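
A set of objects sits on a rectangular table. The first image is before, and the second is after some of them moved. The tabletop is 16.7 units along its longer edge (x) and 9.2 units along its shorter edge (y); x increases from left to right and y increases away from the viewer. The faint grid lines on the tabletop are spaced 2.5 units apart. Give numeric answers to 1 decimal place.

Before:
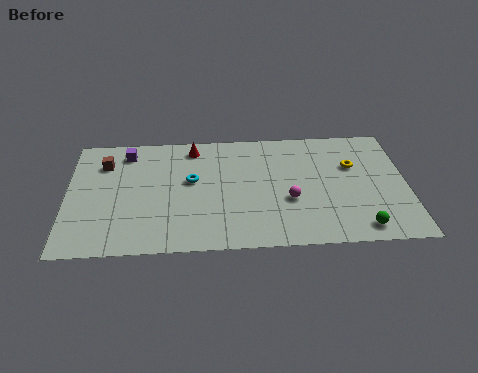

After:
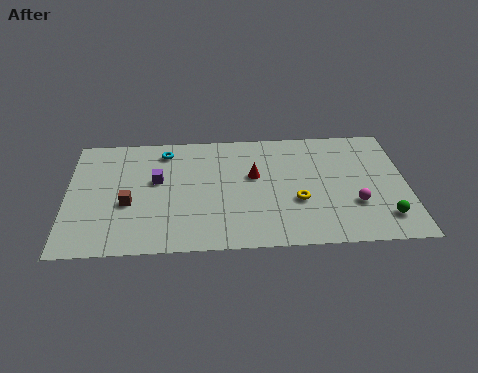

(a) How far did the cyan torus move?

2.7

The cyan torus moved from about (6.1, 5.3) to (4.8, 7.7), a distance of √(1.3² + 2.4²) ≈ 2.7.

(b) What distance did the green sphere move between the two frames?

1.4

The green sphere was near (14.3, 1.2) before and (15.5, 1.9) after, so it travelled √(1.2² + 0.7²) ≈ 1.4 units.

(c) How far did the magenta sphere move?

3.2

From (10.9, 3.5) to (14.1, 3.0), the magenta sphere covered √(3.2² + 0.5²) ≈ 3.2 units.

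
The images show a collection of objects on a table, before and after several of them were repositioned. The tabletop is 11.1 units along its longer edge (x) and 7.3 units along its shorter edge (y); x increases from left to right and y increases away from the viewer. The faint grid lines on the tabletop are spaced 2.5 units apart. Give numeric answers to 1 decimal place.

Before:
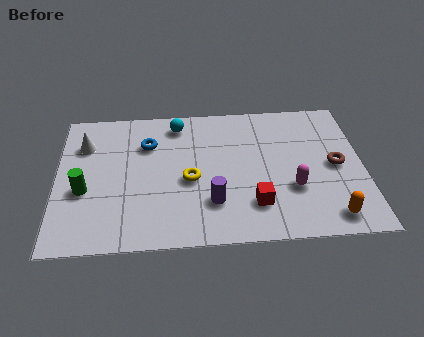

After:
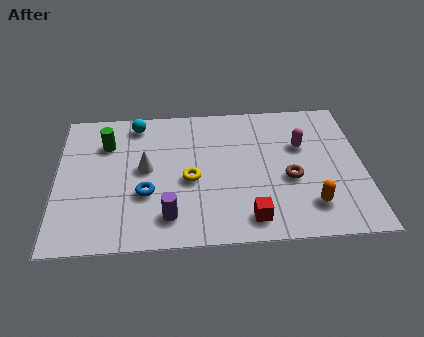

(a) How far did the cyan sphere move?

1.5

The cyan sphere was near (4.4, 6.2) before and (2.9, 6.3) after, so it travelled √(1.5² + 0.1²) ≈ 1.5 units.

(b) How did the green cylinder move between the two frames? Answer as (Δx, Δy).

(0.8, 2.4)

From the two frames, the green cylinder sits at roughly (1.0, 2.9) before and (1.8, 5.3) after.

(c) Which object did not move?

the yellow torus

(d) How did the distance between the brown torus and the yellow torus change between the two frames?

-1.7

The distance was about 5.3 in the first image and 3.6 in the second, so they moved 1.7 units closer together.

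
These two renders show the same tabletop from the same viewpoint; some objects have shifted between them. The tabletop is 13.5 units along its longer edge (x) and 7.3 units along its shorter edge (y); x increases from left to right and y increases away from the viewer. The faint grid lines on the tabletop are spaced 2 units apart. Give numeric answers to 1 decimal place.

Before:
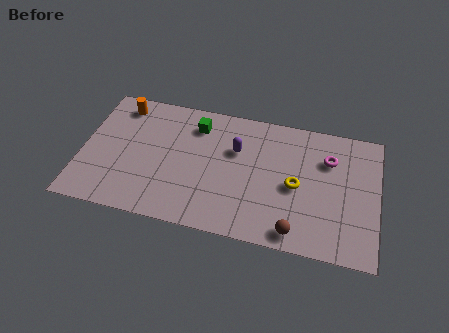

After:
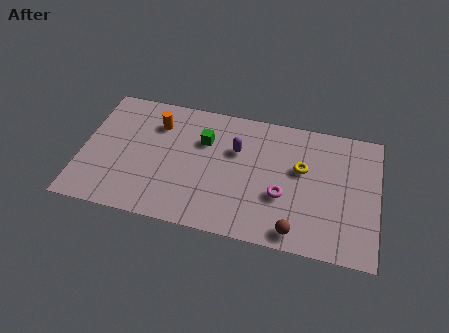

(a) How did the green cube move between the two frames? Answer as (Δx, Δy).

(0.4, -0.8)

The green cube was at about (5.1, 5.8) and moved to about (5.5, 5.0).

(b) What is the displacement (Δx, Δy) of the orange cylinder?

(1.7, -0.7)

The orange cylinder was at about (1.6, 6.2) and moved to about (3.3, 5.5).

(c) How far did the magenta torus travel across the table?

3.2

From (11.2, 5.2) to (9.2, 2.7), the magenta torus covered √(2.0² + 2.5²) ≈ 3.2 units.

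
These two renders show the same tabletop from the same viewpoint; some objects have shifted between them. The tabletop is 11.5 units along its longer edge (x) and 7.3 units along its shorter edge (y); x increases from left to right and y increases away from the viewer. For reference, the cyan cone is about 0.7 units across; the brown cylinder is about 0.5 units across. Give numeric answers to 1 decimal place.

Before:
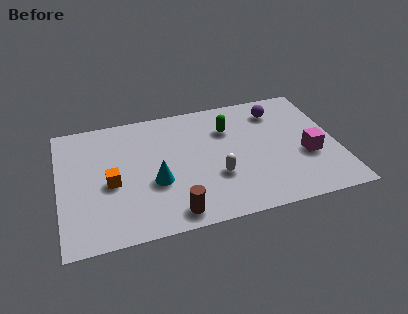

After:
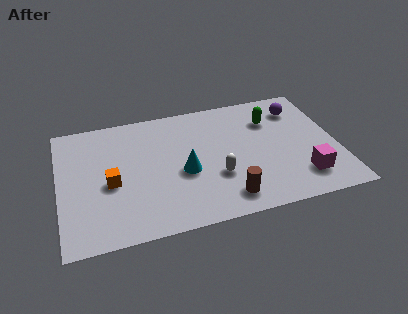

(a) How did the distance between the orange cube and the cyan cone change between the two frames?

+1.2

The distance was about 1.8 in the first image and 3.0 in the second, so they moved 1.2 units further apart.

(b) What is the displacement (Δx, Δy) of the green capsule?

(1.8, 0.1)

The green capsule was at about (7.1, 5.2) and moved to about (8.9, 5.3).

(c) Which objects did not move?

the orange cube and the white capsule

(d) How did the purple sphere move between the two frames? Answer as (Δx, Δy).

(0.9, -0.1)

From the two frames, the purple sphere sits at roughly (9.2, 5.8) before and (10.1, 5.7) after.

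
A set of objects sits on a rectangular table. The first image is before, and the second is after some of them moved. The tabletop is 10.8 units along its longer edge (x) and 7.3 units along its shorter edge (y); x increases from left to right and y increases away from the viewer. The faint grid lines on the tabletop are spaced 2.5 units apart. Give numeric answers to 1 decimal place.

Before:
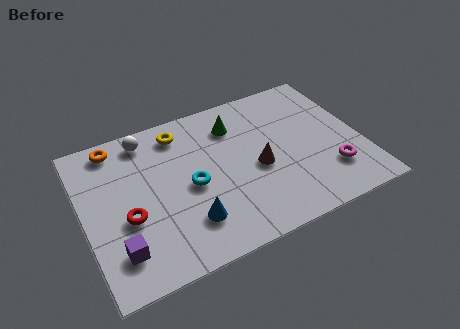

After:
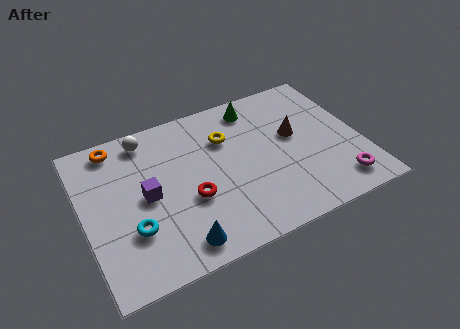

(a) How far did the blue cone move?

0.9

The blue cone moved from about (3.8, 1.8) to (3.3, 1.0), a distance of √(0.5² + 0.8²) ≈ 0.9.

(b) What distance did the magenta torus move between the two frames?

0.7

From (9.4, 1.9) to (9.6, 1.2), the magenta torus covered √(0.2² + 0.7²) ≈ 0.7 units.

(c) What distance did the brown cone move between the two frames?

1.9

The brown cone moved from about (6.7, 3.2) to (8.3, 4.2), a distance of √(1.6² + 1.0²) ≈ 1.9.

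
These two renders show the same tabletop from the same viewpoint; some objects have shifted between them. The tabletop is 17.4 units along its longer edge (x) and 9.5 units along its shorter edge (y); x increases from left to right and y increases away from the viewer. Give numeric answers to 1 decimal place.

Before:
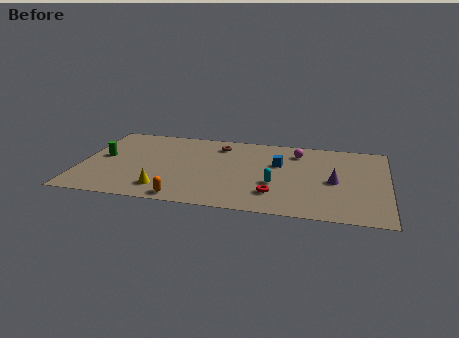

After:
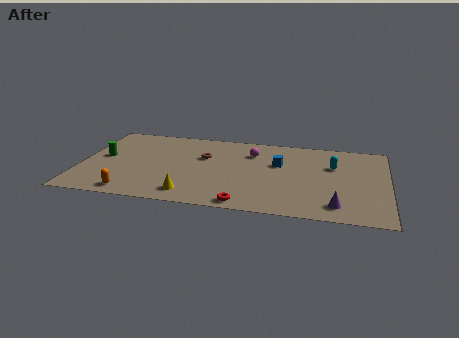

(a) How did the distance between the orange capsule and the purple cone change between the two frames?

+2.5

Before: roughly 9.0 units apart; after: 11.5. That's 2.5 units further apart.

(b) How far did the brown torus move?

1.8

The brown torus was near (7.7, 7.7) before and (6.9, 6.1) after, so it travelled √(0.8² + 1.6²) ≈ 1.8 units.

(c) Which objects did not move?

the blue cube and the green cylinder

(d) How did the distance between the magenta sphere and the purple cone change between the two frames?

+3.5

The distance was about 3.9 in the first image and 7.4 in the second, so they moved 3.5 units further apart.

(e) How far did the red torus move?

2.1

From (11.1, 2.3) to (9.5, 0.9), the red torus covered √(1.6² + 1.4²) ≈ 2.1 units.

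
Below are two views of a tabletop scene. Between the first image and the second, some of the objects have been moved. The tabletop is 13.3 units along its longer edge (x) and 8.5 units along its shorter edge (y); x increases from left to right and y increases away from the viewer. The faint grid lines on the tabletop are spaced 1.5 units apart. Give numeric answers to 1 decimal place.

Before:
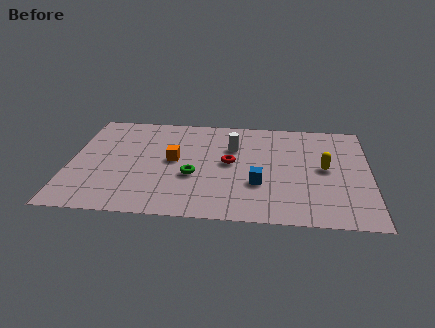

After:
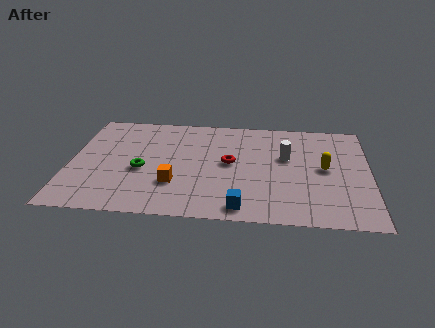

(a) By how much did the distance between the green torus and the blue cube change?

+2.3

Before: roughly 2.9 units apart; after: 5.2. That's 2.3 units further apart.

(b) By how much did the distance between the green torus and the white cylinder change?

+3.6

The distance was about 3.0 in the first image and 6.6 in the second, so they moved 3.6 units further apart.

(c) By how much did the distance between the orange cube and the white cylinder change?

+2.6

The distance was about 2.9 in the first image and 5.5 in the second, so they moved 2.6 units further apart.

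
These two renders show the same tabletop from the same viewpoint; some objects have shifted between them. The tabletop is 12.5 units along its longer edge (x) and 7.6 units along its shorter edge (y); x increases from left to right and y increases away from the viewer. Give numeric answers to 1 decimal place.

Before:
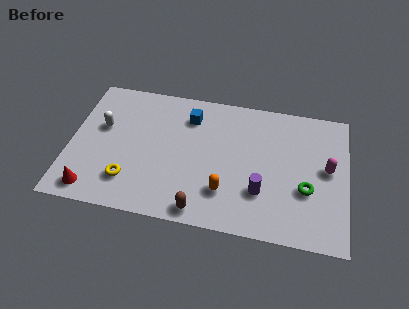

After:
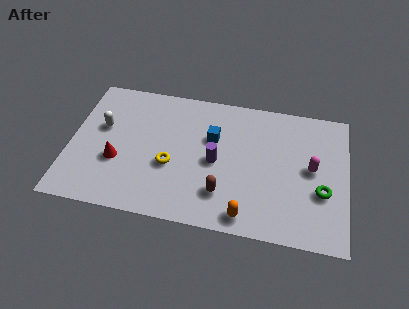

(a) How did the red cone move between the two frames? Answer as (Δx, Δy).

(1.0, 1.8)

From the two frames, the red cone sits at roughly (1.2, 1.0) before and (2.2, 2.8) after.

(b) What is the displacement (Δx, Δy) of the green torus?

(0.7, 0.0)

The green torus was at about (10.7, 2.8) and moved to about (11.4, 2.8).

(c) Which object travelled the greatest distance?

the purple cylinder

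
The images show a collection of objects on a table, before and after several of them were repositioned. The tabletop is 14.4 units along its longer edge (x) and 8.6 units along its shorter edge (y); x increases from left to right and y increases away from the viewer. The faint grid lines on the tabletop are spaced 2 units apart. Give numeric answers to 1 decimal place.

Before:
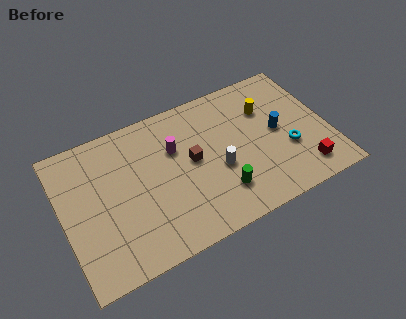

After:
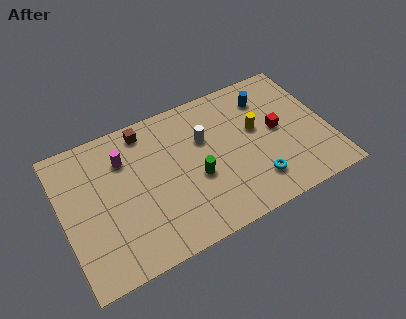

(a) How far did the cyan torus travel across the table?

2.3

The cyan torus was near (12.1, 3.1) before and (10.1, 1.9) after, so it travelled √(2.0² + 1.2²) ≈ 2.3 units.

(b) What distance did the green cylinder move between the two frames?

1.8

The green cylinder moved from about (8.2, 2.1) to (7.1, 3.5), a distance of √(1.1² + 1.4²) ≈ 1.8.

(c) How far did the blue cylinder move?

2.3

The blue cylinder moved from about (11.7, 4.4) to (11.4, 6.7), a distance of √(0.3² + 2.3²) ≈ 2.3.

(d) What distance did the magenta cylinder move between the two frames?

2.8

From (6.2, 5.7) to (3.5, 6.3), the magenta cylinder covered √(2.7² + 0.6²) ≈ 2.8 units.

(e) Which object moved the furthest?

the brown cube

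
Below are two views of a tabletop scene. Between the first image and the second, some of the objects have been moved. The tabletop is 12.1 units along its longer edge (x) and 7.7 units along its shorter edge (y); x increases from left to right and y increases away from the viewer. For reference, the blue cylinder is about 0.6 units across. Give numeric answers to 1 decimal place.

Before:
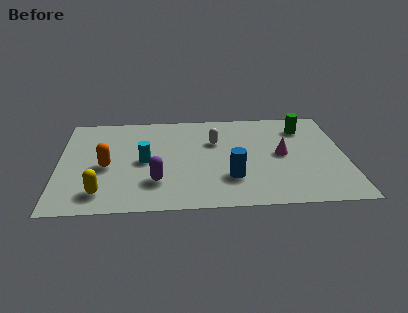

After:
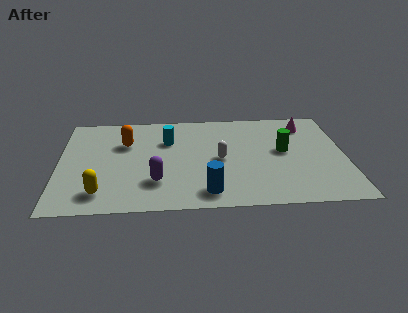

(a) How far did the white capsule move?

1.4

The white capsule was near (6.6, 5.1) before and (6.8, 3.7) after, so it travelled √(0.2² + 1.4²) ≈ 1.4 units.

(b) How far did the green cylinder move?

2.0

From (10.4, 6.0) to (9.5, 4.2), the green cylinder covered √(0.9² + 1.8²) ≈ 2.0 units.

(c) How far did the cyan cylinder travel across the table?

1.9

The cyan cylinder moved from about (3.6, 3.7) to (4.6, 5.3), a distance of √(1.0² + 1.6²) ≈ 1.9.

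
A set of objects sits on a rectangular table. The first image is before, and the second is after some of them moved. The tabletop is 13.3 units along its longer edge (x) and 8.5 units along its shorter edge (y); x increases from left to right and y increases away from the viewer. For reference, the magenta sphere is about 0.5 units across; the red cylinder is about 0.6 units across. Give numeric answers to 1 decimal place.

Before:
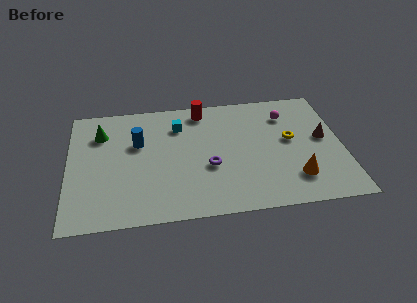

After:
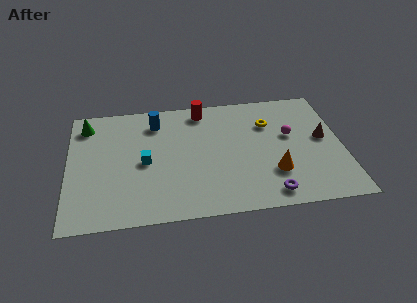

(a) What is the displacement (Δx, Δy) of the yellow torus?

(-1.0, 1.3)

From the two frames, the yellow torus sits at roughly (10.8, 4.7) before and (9.8, 6.0) after.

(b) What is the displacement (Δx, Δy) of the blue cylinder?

(0.9, 1.4)

The blue cylinder started near (3.4, 5.4) and ended near (4.3, 6.8).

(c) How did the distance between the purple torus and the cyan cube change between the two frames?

+3.2

They were about 3.4 units apart before and 6.6 after — 3.2 units further apart.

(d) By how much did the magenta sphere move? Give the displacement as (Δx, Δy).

(0.1, -1.5)

The magenta sphere started near (10.7, 6.5) and ended near (10.8, 5.0).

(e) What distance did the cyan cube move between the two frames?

2.9

The cyan cube was near (5.4, 6.4) before and (3.7, 4.0) after, so it travelled √(1.7² + 2.4²) ≈ 2.9 units.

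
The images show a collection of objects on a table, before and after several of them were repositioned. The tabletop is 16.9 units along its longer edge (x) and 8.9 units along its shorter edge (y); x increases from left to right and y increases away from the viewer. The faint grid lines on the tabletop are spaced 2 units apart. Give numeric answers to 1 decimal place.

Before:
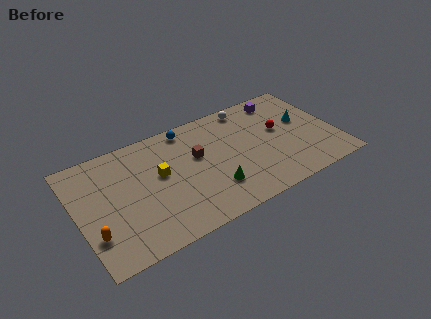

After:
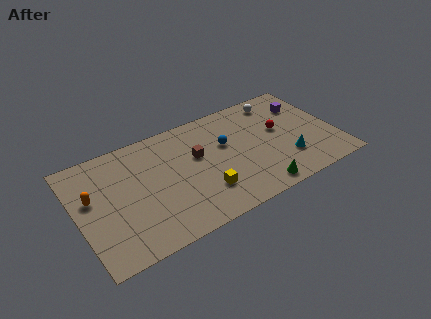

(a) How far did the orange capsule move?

2.8

From (0.8, 2.5) to (1.0, 5.3), the orange capsule covered √(0.2² + 2.8²) ≈ 2.8 units.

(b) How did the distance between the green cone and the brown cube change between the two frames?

+2.4

Before: roughly 3.1 units apart; after: 5.5. That's 2.4 units further apart.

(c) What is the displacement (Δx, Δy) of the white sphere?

(2.0, -0.3)

The white sphere started near (11.7, 7.9) and ended near (13.7, 7.6).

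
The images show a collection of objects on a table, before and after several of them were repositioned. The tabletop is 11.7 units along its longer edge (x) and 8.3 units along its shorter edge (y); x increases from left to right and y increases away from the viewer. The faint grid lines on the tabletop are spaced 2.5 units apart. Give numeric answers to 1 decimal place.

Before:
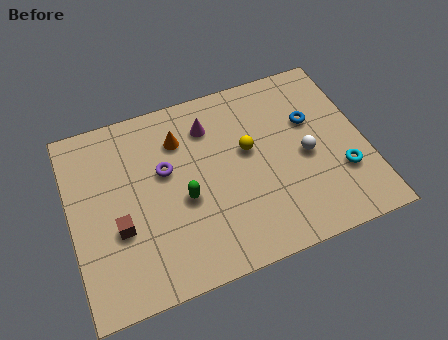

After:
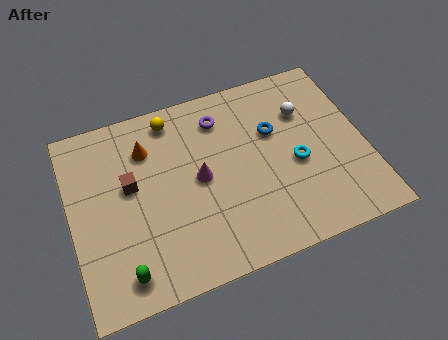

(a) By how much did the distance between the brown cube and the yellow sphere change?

-2.5

The distance was about 5.6 in the first image and 3.1 in the second, so they moved 2.5 units closer together.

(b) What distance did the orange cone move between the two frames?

1.3

The orange cone moved from about (4.5, 6.2) to (3.2, 6.2), a distance of √(1.3² + 0.0²) ≈ 1.3.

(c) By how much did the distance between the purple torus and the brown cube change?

+1.4

The distance was about 2.8 in the first image and 4.2 in the second, so they moved 1.4 units further apart.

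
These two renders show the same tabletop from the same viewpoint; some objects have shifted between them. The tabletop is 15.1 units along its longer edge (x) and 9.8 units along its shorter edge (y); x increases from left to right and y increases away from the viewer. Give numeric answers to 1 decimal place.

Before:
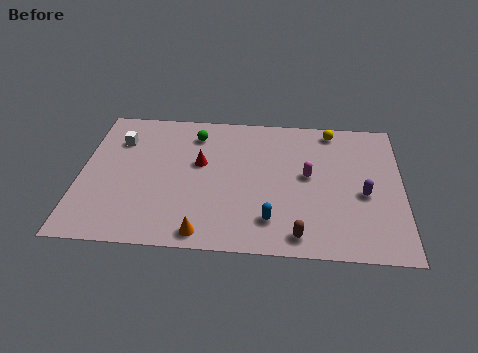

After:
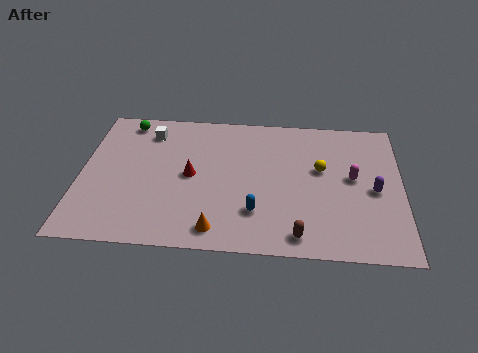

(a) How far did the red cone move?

1.0

From (5.6, 5.8) to (5.2, 4.9), the red cone covered √(0.4² + 0.9²) ≈ 1.0 units.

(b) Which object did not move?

the brown capsule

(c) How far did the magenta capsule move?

2.1

From (10.7, 5.3) to (12.8, 5.3), the magenta capsule covered √(2.1² + 0.0²) ≈ 2.1 units.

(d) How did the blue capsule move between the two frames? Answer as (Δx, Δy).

(-0.7, 0.5)

The blue capsule started near (9.0, 2.1) and ended near (8.3, 2.6).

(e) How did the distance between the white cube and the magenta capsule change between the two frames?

+0.8

The distance was about 9.2 in the first image and 10.0 in the second, so they moved 0.8 units further apart.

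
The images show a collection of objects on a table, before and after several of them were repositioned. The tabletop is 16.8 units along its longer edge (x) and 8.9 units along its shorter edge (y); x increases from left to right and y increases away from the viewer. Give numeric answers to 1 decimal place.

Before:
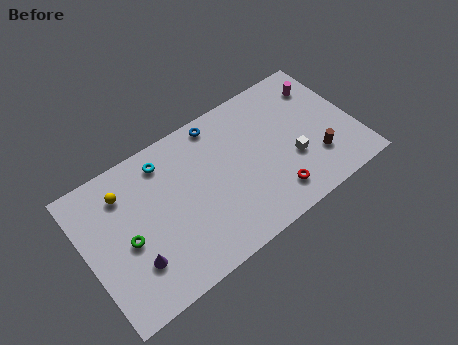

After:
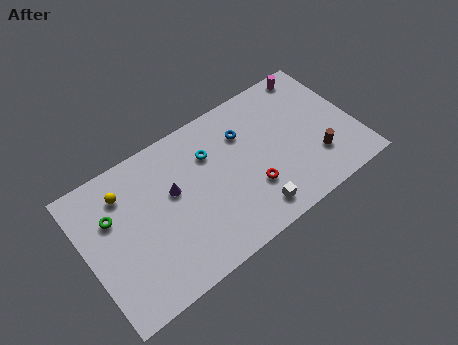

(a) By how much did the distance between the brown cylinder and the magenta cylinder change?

+1.0

They were about 4.6 units apart before and 5.6 after — 1.0 units further apart.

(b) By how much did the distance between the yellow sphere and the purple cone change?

-1.2

They were about 4.4 units apart before and 3.2 after — 1.2 units closer together.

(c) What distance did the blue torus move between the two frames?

2.1

The blue torus was near (8.8, 7.9) before and (10.2, 6.4) after, so it travelled √(1.4² + 1.5²) ≈ 2.1 units.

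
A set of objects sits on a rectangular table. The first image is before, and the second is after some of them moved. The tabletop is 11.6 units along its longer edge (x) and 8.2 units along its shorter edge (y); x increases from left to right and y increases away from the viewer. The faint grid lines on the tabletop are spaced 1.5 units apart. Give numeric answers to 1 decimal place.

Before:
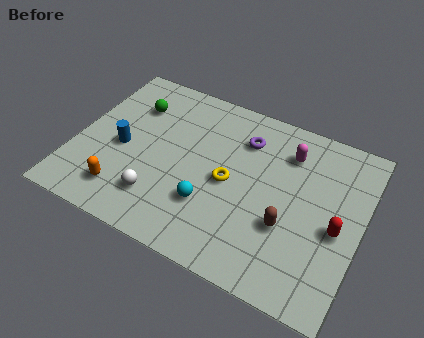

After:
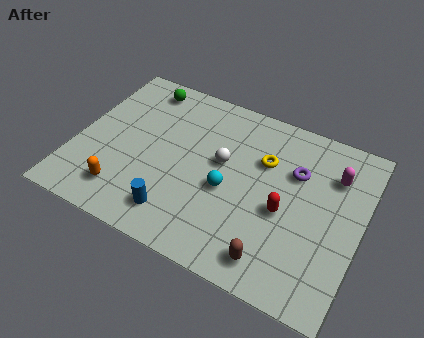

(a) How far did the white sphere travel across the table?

3.6

The white sphere moved from about (3.7, 1.9) to (5.9, 4.7), a distance of √(2.2² + 2.8²) ≈ 3.6.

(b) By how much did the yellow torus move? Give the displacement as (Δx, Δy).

(1.2, 1.6)

From the two frames, the yellow torus sits at roughly (6.3, 3.9) before and (7.5, 5.5) after.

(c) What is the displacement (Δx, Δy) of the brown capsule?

(-0.3, -1.7)

The brown capsule started near (8.8, 2.9) and ended near (8.5, 1.2).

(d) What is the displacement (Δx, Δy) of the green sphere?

(0.2, 1.1)

The green sphere was at about (2.0, 6.0) and moved to about (2.2, 7.1).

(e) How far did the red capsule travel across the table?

2.1

The red capsule was near (10.7, 3.6) before and (8.6, 3.5) after, so it travelled √(2.1² + 0.1²) ≈ 2.1 units.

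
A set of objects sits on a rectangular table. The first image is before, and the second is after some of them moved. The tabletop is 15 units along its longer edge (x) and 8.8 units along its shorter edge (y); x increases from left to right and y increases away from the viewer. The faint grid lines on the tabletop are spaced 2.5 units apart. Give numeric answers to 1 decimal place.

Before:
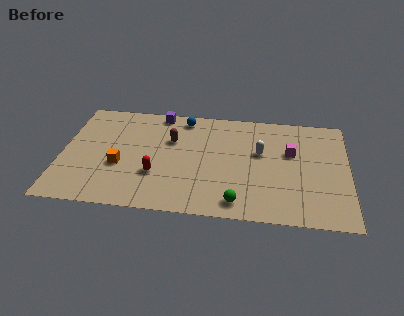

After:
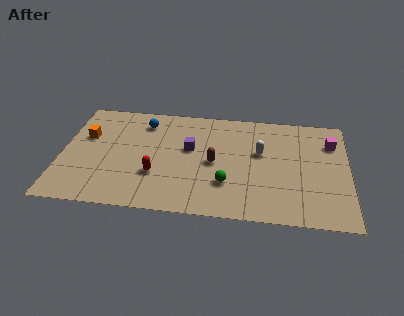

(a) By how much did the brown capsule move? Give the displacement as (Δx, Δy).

(2.3, -1.6)

The brown capsule was at about (5.7, 5.8) and moved to about (8.0, 4.2).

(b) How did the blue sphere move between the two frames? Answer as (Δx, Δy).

(-2.1, -0.6)

The blue sphere started near (6.3, 7.7) and ended near (4.2, 7.1).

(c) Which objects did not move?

the white capsule and the red capsule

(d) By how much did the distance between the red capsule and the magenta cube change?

+2.3

They were about 7.5 units apart before and 9.8 after — 2.3 units further apart.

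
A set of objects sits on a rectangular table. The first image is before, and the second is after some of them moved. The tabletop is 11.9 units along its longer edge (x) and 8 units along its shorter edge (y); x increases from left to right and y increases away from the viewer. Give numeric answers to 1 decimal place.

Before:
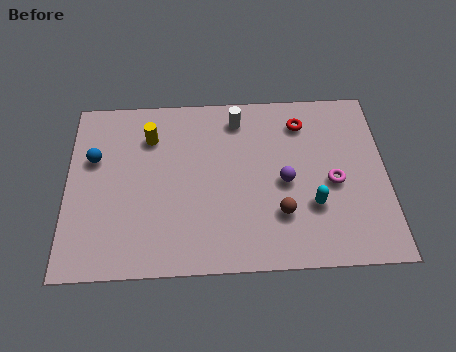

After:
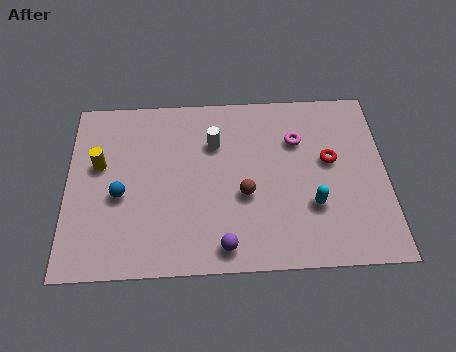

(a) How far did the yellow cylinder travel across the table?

2.2

The yellow cylinder moved from about (3.1, 6.0) to (1.2, 4.8), a distance of √(1.9² + 1.2²) ≈ 2.2.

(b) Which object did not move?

the cyan capsule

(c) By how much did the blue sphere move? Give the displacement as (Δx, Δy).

(1.0, -1.7)

The blue sphere was at about (1.0, 5.1) and moved to about (2.0, 3.4).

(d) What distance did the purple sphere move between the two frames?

3.5

The purple sphere was near (8.1, 3.7) before and (5.8, 1.0) after, so it travelled √(2.3² + 2.7²) ≈ 3.5 units.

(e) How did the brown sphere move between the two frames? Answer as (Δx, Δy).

(-1.3, 0.9)

The brown sphere was at about (7.9, 2.3) and moved to about (6.6, 3.2).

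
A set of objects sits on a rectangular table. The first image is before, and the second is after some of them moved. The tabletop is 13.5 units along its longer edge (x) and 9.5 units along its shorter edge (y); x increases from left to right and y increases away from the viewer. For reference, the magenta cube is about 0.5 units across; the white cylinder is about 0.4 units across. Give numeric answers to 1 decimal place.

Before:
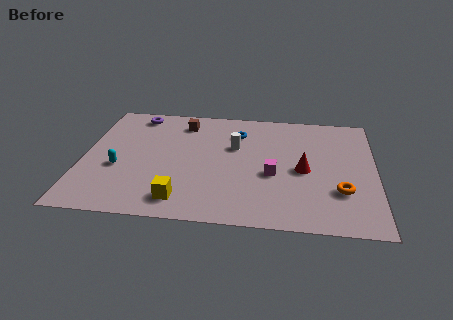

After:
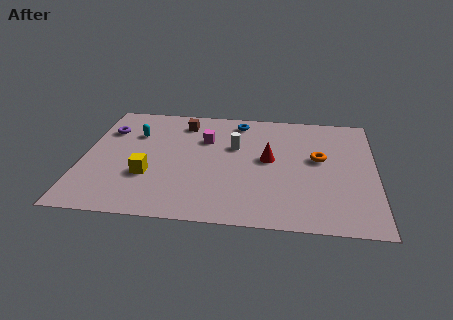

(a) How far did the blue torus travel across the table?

1.0

The blue torus was near (7.1, 7.2) before and (7.1, 8.2) after, so it travelled √(0.0² + 1.0²) ≈ 1.0 units.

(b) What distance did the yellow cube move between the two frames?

2.3

The yellow cube was near (4.7, 1.5) before and (3.1, 3.2) after, so it travelled √(1.6² + 1.7²) ≈ 2.3 units.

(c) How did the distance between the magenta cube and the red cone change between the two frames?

+1.8

They were about 1.5 units apart before and 3.3 after — 1.8 units further apart.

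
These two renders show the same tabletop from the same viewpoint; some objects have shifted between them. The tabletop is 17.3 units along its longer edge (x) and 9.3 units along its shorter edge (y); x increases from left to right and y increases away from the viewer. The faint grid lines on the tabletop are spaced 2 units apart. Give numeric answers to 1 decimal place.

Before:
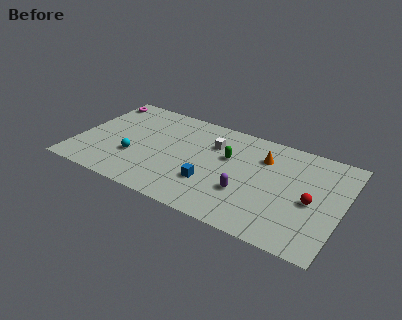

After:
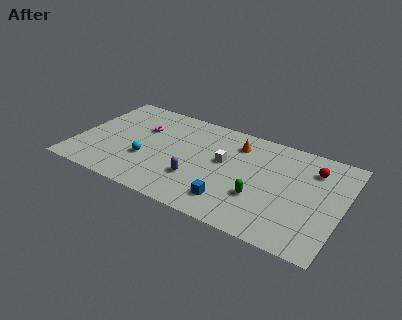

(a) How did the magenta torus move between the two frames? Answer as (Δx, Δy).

(3.2, -1.8)

The magenta torus started near (0.8, 8.0) and ended near (4.0, 6.2).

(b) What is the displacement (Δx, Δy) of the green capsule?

(2.4, -2.7)

The green capsule was at about (9.8, 5.8) and moved to about (12.2, 3.1).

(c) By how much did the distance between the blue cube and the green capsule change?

-0.9

Before: roughly 3.0 units apart; after: 2.1. That's 0.9 units closer together.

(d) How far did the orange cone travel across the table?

1.9

From (12.0, 6.8) to (10.2, 7.3), the orange cone covered √(1.8² + 0.5²) ≈ 1.9 units.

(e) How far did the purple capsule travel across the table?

3.2

The purple capsule moved from about (11.3, 3.1) to (8.1, 2.9), a distance of √(3.2² + 0.2²) ≈ 3.2.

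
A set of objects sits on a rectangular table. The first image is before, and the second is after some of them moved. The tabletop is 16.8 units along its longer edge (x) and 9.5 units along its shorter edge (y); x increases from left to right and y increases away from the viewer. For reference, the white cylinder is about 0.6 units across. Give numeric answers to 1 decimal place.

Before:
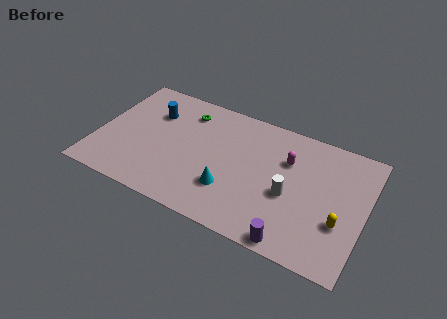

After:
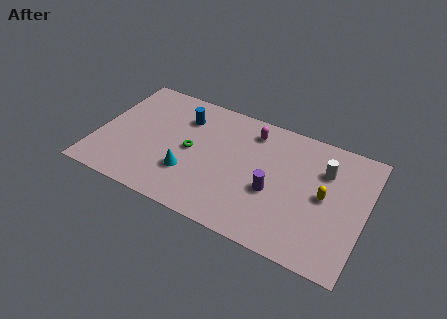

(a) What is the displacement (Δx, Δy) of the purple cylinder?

(-1.6, 3.0)

From the two frames, the purple cylinder sits at roughly (12.8, 0.8) before and (11.2, 3.8) after.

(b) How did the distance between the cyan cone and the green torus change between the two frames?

-4.1

Before: roughly 5.9 units apart; after: 1.8. That's 4.1 units closer together.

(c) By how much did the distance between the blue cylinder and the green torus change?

+0.3

They were about 2.2 units apart before and 2.5 after — 0.3 units further apart.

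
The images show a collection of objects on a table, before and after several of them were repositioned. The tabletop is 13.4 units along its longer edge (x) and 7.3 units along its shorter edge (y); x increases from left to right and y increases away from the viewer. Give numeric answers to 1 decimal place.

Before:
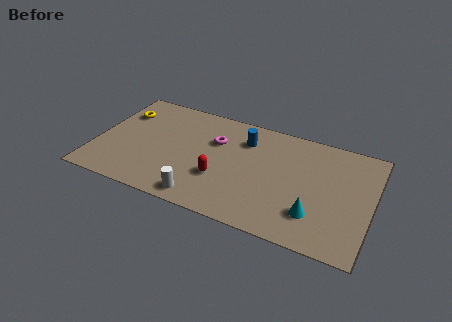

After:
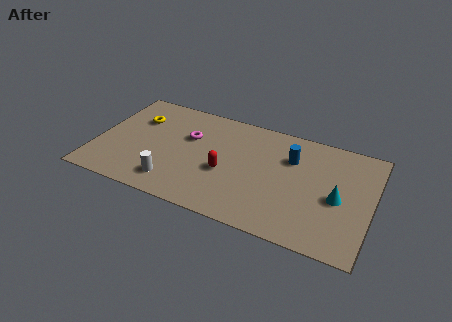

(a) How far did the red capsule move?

0.5

The red capsule moved from about (6.2, 2.5) to (6.4, 3.0), a distance of √(0.2² + 0.5²) ≈ 0.5.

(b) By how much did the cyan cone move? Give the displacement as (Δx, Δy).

(1.0, 1.4)

From the two frames, the cyan cone sits at roughly (10.8, 1.9) before and (11.8, 3.3) after.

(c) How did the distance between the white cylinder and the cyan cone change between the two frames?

+2.6

They were about 5.4 units apart before and 8.0 after — 2.6 units further apart.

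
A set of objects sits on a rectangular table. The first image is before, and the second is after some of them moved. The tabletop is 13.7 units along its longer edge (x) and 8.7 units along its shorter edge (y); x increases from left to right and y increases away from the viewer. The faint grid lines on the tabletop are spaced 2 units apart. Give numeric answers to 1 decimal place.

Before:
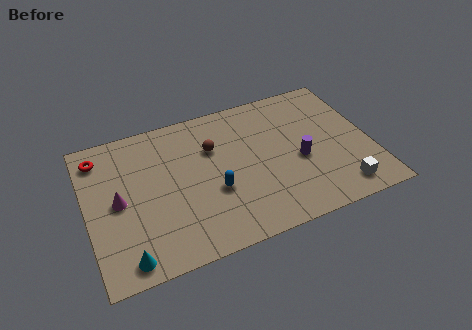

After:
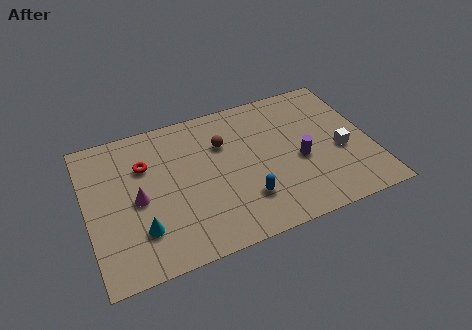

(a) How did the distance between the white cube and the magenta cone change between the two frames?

-1.0

The distance was about 10.8 in the first image and 9.8 in the second, so they moved 1.0 units closer together.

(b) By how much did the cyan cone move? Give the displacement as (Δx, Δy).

(0.8, 1.3)

The cyan cone started near (1.6, 1.0) and ended near (2.4, 2.3).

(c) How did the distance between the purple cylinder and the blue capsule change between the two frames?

-1.1

They were about 4.2 units apart before and 3.1 after — 1.1 units closer together.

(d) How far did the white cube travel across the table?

2.3

From (11.9, 1.3) to (12.2, 3.6), the white cube covered √(0.3² + 2.3²) ≈ 2.3 units.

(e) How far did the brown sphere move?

0.5

The brown sphere moved from about (6.2, 5.9) to (6.7, 6.0), a distance of √(0.5² + 0.1²) ≈ 0.5.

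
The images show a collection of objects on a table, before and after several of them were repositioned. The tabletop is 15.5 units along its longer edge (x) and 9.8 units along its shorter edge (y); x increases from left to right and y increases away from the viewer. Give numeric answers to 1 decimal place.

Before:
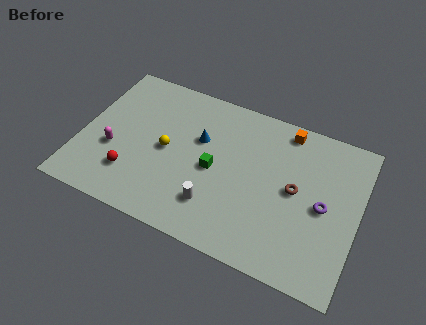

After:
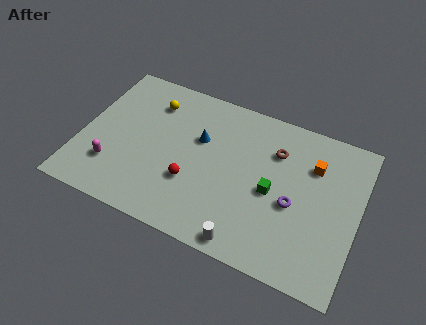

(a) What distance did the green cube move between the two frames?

3.3

From (7.5, 4.6) to (10.8, 4.5), the green cube covered √(3.3² + 0.1²) ≈ 3.3 units.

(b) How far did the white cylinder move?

2.5

The white cylinder moved from about (7.8, 2.4) to (9.8, 0.9), a distance of √(2.0² + 1.5²) ≈ 2.5.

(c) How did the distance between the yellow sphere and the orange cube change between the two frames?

+1.8

Before: roughly 7.4 units apart; after: 9.2. That's 1.8 units further apart.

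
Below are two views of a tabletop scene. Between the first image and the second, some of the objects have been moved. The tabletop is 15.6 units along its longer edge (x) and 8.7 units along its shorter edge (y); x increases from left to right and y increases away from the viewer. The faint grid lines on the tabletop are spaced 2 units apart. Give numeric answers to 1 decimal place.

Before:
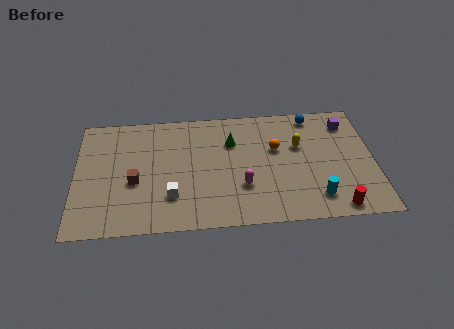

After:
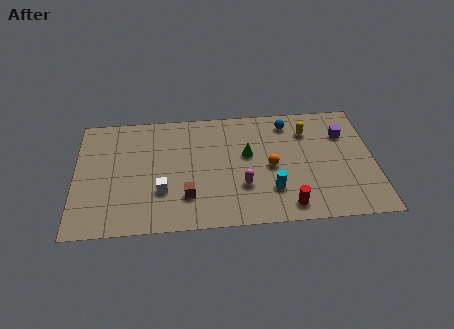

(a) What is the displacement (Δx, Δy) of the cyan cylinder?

(-2.3, 0.7)

The cyan cylinder was at about (12.5, 1.7) and moved to about (10.2, 2.4).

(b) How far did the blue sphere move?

1.4

The blue sphere moved from about (12.5, 7.7) to (11.2, 7.3), a distance of √(1.3² + 0.4²) ≈ 1.4.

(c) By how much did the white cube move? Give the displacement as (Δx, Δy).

(-0.5, 0.4)

The white cube started near (5.0, 2.4) and ended near (4.5, 2.8).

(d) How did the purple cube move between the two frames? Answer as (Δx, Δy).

(-0.2, -0.8)

From the two frames, the purple cube sits at roughly (14.3, 7.0) before and (14.1, 6.2) after.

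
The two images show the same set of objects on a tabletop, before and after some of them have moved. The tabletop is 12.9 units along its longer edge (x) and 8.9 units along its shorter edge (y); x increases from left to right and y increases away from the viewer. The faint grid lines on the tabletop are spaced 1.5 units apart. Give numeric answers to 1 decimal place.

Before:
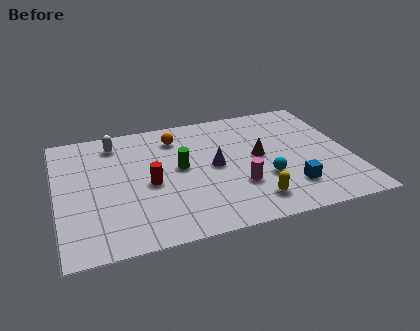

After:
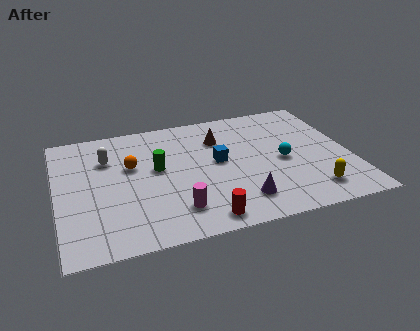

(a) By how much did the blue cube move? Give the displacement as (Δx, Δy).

(-2.9, 2.7)

The blue cube started near (10.0, 2.1) and ended near (7.1, 4.8).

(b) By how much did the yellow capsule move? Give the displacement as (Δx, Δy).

(2.6, 0.0)

From the two frames, the yellow capsule sits at roughly (8.3, 1.6) before and (10.9, 1.6) after.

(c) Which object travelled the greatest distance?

the blue cube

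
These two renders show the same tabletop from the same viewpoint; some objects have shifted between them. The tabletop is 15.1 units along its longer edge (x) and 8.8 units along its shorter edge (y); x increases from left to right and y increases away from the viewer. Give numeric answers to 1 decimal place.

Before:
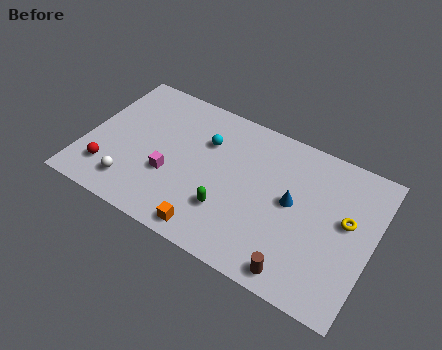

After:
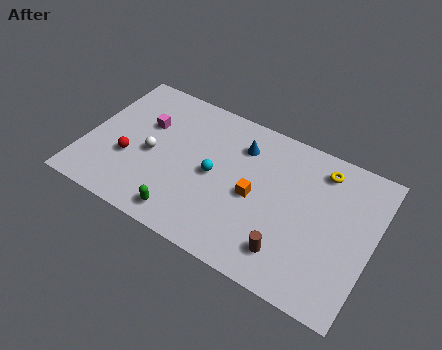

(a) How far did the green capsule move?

2.5

From (7.8, 2.6) to (5.7, 1.2), the green capsule covered √(2.1² + 1.4²) ≈ 2.5 units.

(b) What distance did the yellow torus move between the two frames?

2.8

From (13.7, 5.0) to (12.1, 7.3), the yellow torus covered √(1.6² + 2.3²) ≈ 2.8 units.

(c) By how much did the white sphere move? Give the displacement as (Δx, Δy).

(0.7, 2.3)

From the two frames, the white sphere sits at roughly (2.8, 1.7) before and (3.5, 4.0) after.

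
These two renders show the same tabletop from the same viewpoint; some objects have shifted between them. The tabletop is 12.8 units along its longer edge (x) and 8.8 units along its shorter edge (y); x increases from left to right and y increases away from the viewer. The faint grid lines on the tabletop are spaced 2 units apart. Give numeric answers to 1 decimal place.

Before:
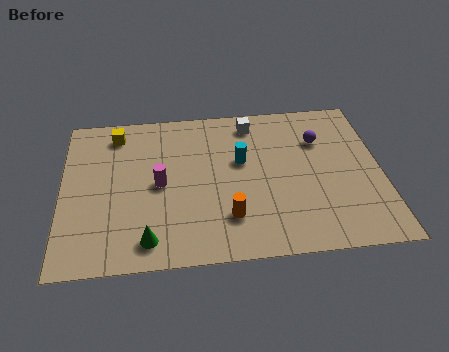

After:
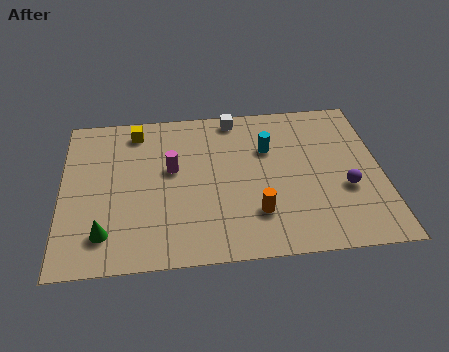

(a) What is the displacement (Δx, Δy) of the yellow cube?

(0.8, 0.1)

The yellow cube was at about (2.2, 7.4) and moved to about (3.0, 7.5).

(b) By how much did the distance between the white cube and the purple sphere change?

+3.3

They were about 3.0 units apart before and 6.3 after — 3.3 units further apart.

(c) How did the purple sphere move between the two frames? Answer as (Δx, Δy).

(0.9, -2.9)

From the two frames, the purple sphere sits at roughly (10.4, 6.2) before and (11.3, 3.3) after.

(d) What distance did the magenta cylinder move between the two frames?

0.9

The magenta cylinder moved from about (3.9, 4.3) to (4.4, 5.1), a distance of √(0.5² + 0.8²) ≈ 0.9.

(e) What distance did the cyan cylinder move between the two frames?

1.3

The cyan cylinder moved from about (7.2, 5.3) to (8.3, 5.9), a distance of √(1.1² + 0.6²) ≈ 1.3.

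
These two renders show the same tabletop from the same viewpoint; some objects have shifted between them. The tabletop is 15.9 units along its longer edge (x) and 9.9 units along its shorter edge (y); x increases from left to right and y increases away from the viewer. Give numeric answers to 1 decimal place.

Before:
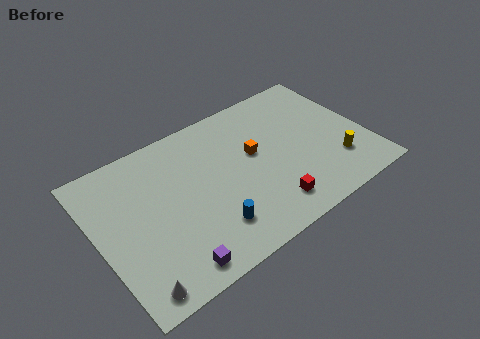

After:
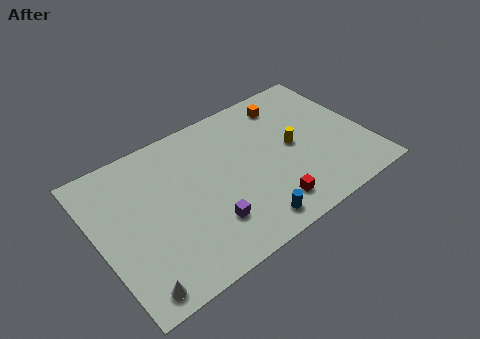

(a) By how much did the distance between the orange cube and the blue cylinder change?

+3.1

They were about 4.7 units apart before and 7.8 after — 3.1 units further apart.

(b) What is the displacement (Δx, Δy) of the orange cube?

(2.5, 2.5)

The orange cube started near (9.4, 5.7) and ended near (11.9, 8.2).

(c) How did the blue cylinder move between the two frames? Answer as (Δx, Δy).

(2.1, -1.0)

The blue cylinder started near (6.1, 2.3) and ended near (8.2, 1.3).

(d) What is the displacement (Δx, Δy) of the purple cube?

(2.4, 1.4)

The purple cube started near (3.6, 1.2) and ended near (6.0, 2.6).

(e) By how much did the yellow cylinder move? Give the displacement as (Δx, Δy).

(-2.2, 2.4)

The yellow cylinder started near (13.8, 2.6) and ended near (11.6, 5.0).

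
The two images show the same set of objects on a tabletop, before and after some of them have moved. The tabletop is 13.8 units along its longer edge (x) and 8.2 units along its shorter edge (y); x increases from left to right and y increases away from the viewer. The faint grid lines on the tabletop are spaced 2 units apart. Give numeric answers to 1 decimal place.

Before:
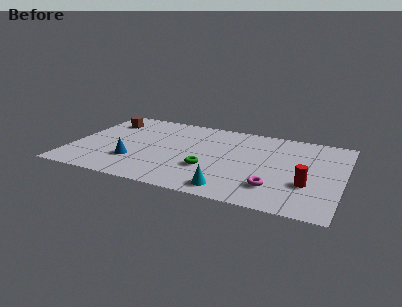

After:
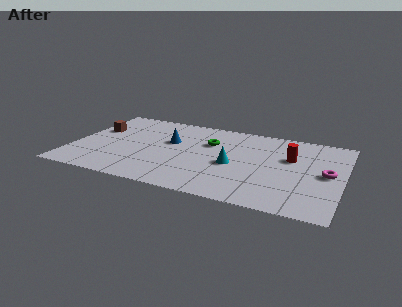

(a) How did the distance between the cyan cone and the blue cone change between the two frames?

-1.6

The distance was about 5.3 in the first image and 3.7 in the second, so they moved 1.6 units closer together.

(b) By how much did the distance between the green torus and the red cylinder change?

-0.8

They were about 5.0 units apart before and 4.2 after — 0.8 units closer together.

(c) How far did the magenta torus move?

3.3

The magenta torus moved from about (10.5, 2.0) to (13.0, 4.1), a distance of √(2.5² + 2.1²) ≈ 3.3.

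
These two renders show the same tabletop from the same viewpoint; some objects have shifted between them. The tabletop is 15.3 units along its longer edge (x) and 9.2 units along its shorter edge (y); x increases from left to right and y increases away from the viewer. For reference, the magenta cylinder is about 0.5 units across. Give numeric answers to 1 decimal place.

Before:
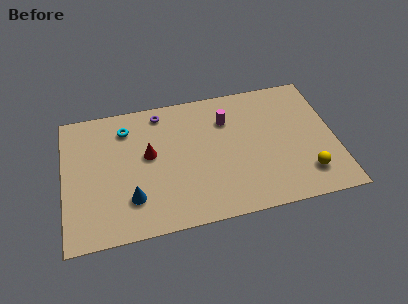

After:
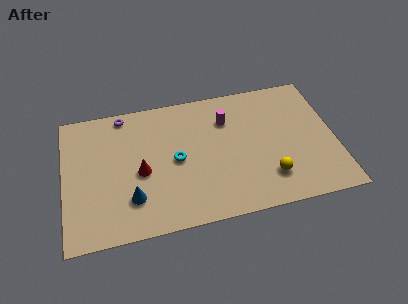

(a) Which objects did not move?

the blue cone and the magenta cylinder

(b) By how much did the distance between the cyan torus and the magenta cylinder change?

-2.0

Before: roughly 5.7 units apart; after: 3.7. That's 2.0 units closer together.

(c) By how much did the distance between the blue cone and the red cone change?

-1.2

Before: roughly 3.0 units apart; after: 1.8. That's 1.2 units closer together.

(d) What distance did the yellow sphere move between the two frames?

2.1

The yellow sphere was near (13.5, 2.0) before and (11.4, 2.2) after, so it travelled √(2.1² + 0.2²) ≈ 2.1 units.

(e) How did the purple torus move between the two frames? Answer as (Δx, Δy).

(-2.1, 0.3)

The purple torus started near (5.6, 8.0) and ended near (3.5, 8.3).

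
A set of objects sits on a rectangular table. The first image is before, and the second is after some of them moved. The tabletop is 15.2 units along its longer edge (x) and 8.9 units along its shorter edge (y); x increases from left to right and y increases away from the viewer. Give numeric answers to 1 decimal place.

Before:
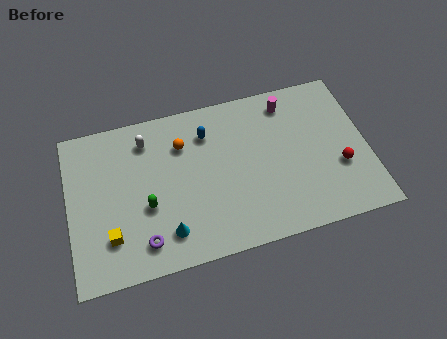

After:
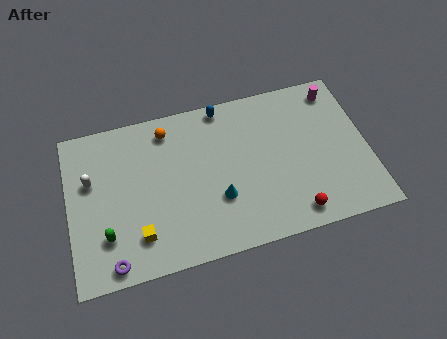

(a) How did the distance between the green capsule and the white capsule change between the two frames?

-0.4

Before: roughly 3.7 units apart; after: 3.3. That's 0.4 units closer together.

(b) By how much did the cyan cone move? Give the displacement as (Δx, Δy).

(2.7, 1.2)

The cyan cone started near (4.8, 1.8) and ended near (7.5, 3.0).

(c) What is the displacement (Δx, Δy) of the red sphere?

(-2.5, -2.0)

The red sphere was at about (13.7, 3.2) and moved to about (11.2, 1.2).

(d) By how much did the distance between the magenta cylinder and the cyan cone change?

-0.8

The distance was about 8.7 in the first image and 7.9 in the second, so they moved 0.8 units closer together.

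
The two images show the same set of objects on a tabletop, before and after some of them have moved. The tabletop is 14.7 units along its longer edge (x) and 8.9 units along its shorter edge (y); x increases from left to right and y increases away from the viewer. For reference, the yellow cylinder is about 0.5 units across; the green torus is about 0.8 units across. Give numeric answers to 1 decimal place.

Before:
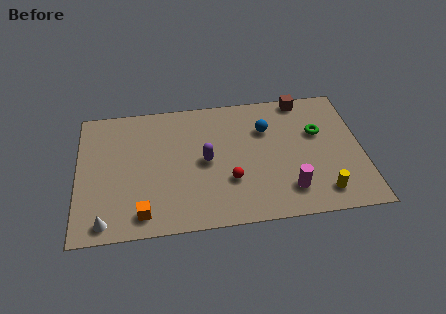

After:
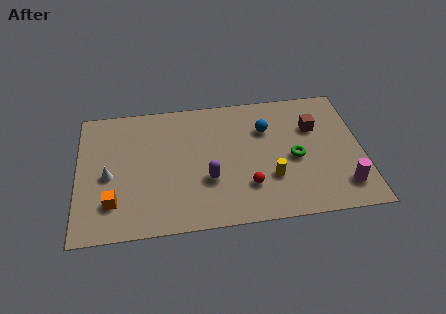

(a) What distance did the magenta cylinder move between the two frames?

2.8

From (10.8, 1.9) to (13.6, 1.8), the magenta cylinder covered √(2.8² + 0.1²) ≈ 2.8 units.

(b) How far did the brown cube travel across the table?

2.2

The brown cube moved from about (11.8, 8.1) to (12.3, 6.0), a distance of √(0.5² + 2.1²) ≈ 2.2.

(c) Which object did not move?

the blue sphere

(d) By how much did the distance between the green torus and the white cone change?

-2.4

Before: roughly 12.0 units apart; after: 9.6. That's 2.4 units closer together.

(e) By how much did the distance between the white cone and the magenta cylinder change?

+2.8

Before: roughly 9.4 units apart; after: 12.2. That's 2.8 units further apart.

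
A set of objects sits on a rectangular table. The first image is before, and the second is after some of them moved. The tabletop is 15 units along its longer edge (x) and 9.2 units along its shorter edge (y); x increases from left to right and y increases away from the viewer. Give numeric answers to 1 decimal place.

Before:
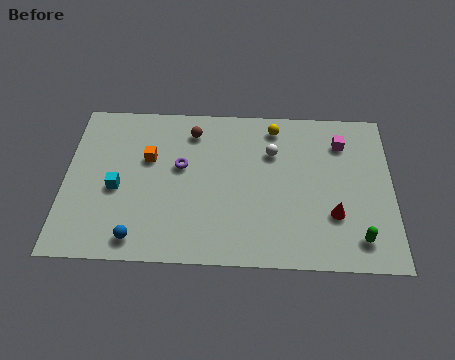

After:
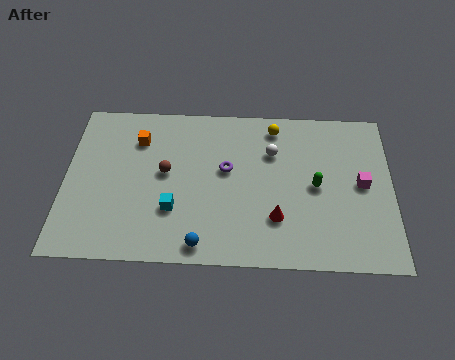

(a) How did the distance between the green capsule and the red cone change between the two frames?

+0.9

Before: roughly 1.7 units apart; after: 2.6. That's 0.9 units further apart.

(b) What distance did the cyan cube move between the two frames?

2.8

From (2.4, 4.0) to (5.0, 2.9), the cyan cube covered √(2.6² + 1.1²) ≈ 2.8 units.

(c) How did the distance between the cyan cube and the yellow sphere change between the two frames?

-1.4

The distance was about 8.2 in the first image and 6.8 in the second, so they moved 1.4 units closer together.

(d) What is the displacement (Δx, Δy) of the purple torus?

(2.1, -0.1)

The purple torus started near (5.3, 5.4) and ended near (7.4, 5.3).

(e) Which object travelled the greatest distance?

the green capsule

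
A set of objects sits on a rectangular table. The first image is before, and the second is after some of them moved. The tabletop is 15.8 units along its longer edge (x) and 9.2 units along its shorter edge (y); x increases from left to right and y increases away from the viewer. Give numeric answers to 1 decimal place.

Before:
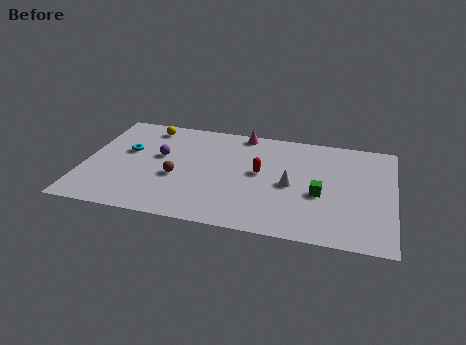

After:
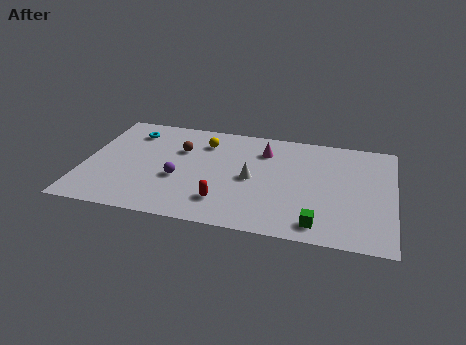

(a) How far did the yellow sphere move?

3.1

The yellow sphere moved from about (3.0, 7.9) to (6.0, 7.1), a distance of √(3.0² + 0.8²) ≈ 3.1.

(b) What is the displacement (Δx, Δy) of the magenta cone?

(1.2, -1.4)

The magenta cone was at about (7.9, 8.4) and moved to about (9.1, 7.0).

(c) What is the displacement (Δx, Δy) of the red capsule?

(-1.7, -2.9)

The red capsule was at about (9.0, 5.0) and moved to about (7.3, 2.1).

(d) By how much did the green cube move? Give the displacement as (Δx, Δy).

(0.0, -2.5)

The green cube started near (12.1, 3.8) and ended near (12.1, 1.3).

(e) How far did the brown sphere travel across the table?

2.5

From (4.8, 3.7) to (4.8, 6.2), the brown sphere covered √(0.0² + 2.5²) ≈ 2.5 units.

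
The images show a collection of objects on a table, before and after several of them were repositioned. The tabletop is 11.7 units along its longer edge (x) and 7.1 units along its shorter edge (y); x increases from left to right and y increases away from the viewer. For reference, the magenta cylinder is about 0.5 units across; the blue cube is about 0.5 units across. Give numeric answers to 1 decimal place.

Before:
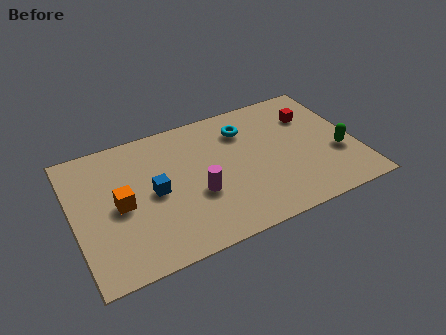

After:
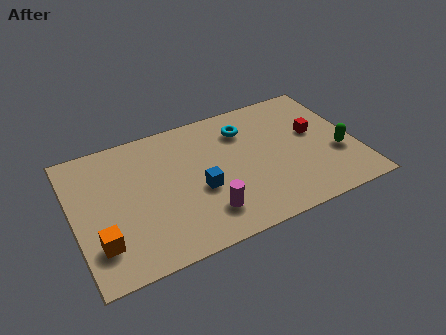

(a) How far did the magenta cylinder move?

1.1

From (5.0, 2.7) to (5.2, 1.6), the magenta cylinder covered √(0.2² + 1.1²) ≈ 1.1 units.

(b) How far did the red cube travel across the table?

1.0

From (10.1, 5.1) to (10.1, 4.1), the red cube covered √(0.0² + 1.0²) ≈ 1.0 units.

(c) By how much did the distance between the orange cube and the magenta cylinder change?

+1.1

They were about 3.2 units apart before and 4.3 after — 1.1 units further apart.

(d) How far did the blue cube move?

1.9

The blue cube was near (3.3, 3.5) before and (5.1, 2.9) after, so it travelled √(1.8² + 0.6²) ≈ 1.9 units.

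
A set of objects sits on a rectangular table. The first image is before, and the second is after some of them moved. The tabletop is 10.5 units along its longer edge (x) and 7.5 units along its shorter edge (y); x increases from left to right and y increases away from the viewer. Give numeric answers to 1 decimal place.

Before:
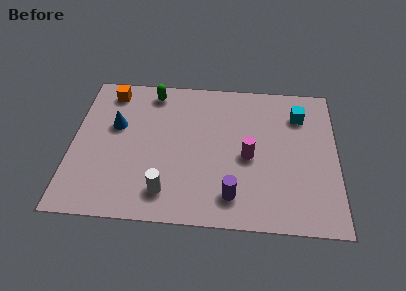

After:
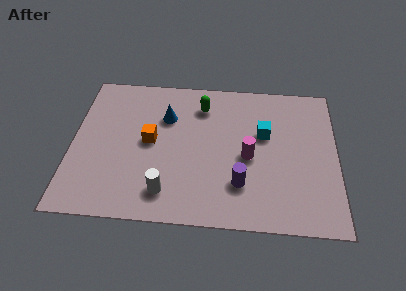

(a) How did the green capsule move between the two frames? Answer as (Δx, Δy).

(2.0, -0.6)

The green capsule was at about (3.1, 6.5) and moved to about (5.1, 5.9).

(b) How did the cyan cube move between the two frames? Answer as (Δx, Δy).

(-1.4, -1.1)

The cyan cube started near (9.0, 5.7) and ended near (7.6, 4.6).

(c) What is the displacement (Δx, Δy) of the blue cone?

(2.0, 0.6)

From the two frames, the blue cone sits at roughly (1.7, 4.6) before and (3.7, 5.2) after.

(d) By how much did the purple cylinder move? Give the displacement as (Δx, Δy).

(0.3, 0.6)

The purple cylinder started near (6.4, 1.4) and ended near (6.7, 2.0).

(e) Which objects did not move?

the white cylinder and the magenta cylinder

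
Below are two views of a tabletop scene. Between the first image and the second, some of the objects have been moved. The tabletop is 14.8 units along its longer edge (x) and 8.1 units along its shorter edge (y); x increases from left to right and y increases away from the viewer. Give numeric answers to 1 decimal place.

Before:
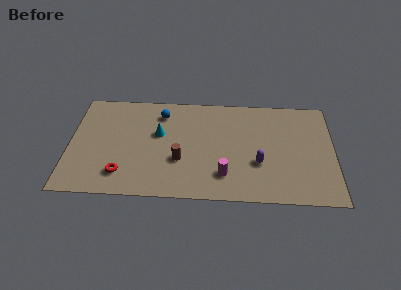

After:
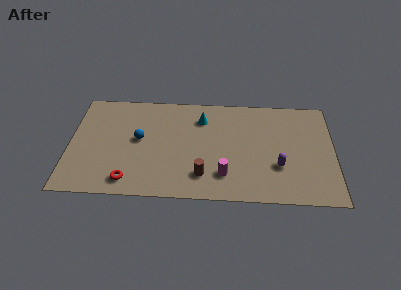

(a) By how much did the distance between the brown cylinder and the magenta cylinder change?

-1.5

Before: roughly 2.7 units apart; after: 1.2. That's 1.5 units closer together.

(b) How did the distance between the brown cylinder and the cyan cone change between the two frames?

+2.1

Before: roughly 2.3 units apart; after: 4.4. That's 2.1 units further apart.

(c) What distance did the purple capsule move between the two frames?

1.1

From (10.6, 2.9) to (11.7, 2.7), the purple capsule covered √(1.1² + 0.2²) ≈ 1.1 units.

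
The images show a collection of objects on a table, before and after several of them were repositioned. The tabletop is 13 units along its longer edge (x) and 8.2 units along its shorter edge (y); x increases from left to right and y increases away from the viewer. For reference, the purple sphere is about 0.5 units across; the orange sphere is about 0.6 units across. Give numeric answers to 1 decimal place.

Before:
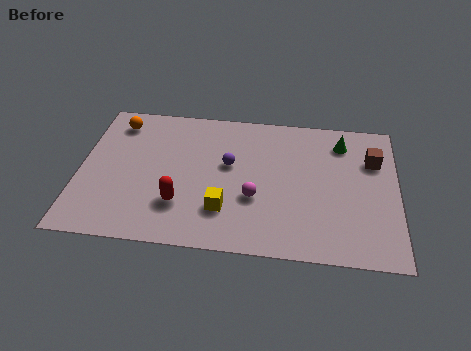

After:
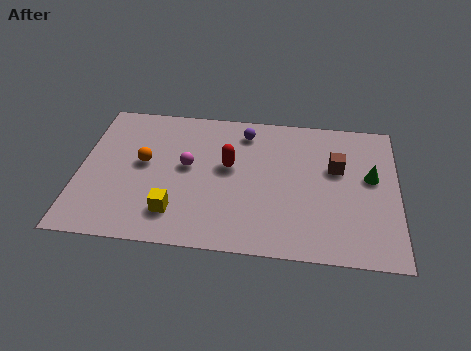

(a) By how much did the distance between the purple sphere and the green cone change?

+0.7

The distance was about 4.9 in the first image and 5.6 in the second, so they moved 0.7 units further apart.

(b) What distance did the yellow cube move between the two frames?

2.0

From (6.0, 2.2) to (4.0, 1.8), the yellow cube covered √(2.0² + 0.4²) ≈ 2.0 units.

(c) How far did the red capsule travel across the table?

3.1

From (4.2, 2.3) to (6.1, 4.7), the red capsule covered √(1.9² + 2.4²) ≈ 3.1 units.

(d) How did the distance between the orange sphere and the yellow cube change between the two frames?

-3.5

The distance was about 6.5 in the first image and 3.0 in the second, so they moved 3.5 units closer together.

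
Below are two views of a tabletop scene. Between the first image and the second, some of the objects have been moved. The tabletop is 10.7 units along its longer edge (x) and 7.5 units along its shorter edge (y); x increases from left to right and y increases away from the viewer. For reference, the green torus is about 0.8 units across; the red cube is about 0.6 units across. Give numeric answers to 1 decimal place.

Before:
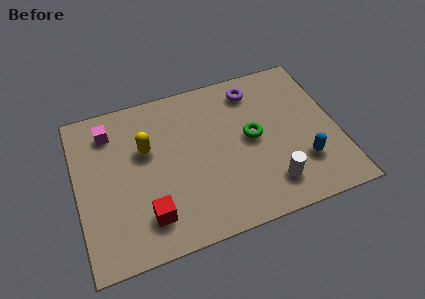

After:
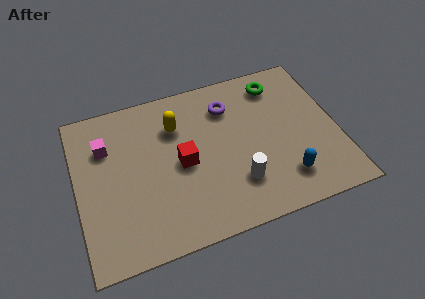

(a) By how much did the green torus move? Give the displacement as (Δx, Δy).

(1.3, 2.3)

The green torus started near (7.2, 3.9) and ended near (8.5, 6.2).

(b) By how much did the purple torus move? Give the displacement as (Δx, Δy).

(-1.1, -0.5)

The purple torus was at about (7.5, 6.2) and moved to about (6.4, 5.7).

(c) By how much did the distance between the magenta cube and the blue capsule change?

-0.6

Before: roughly 8.5 units apart; after: 7.9. That's 0.6 units closer together.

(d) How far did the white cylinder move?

1.4

The white cylinder moved from about (7.7, 1.5) to (6.4, 2.0), a distance of √(1.3² + 0.5²) ≈ 1.4.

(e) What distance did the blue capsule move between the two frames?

0.9

The blue capsule moved from about (9.1, 2.1) to (8.3, 1.6), a distance of √(0.8² + 0.5²) ≈ 0.9.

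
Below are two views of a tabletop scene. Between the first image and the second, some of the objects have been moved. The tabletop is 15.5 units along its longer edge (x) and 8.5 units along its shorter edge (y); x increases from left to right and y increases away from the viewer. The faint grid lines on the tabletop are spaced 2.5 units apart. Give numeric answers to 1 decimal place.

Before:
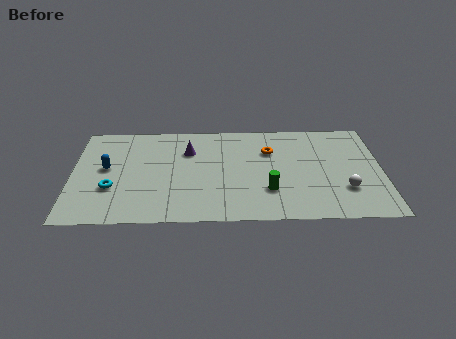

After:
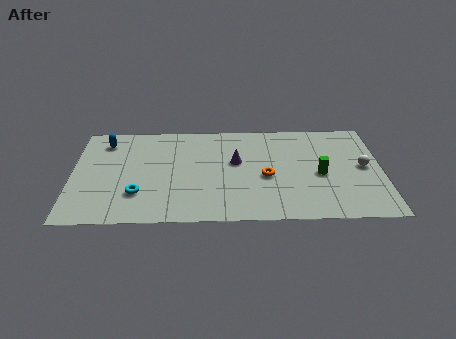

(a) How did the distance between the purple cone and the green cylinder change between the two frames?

-0.9

They were about 5.3 units apart before and 4.4 after — 0.9 units closer together.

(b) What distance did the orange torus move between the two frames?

2.2

The orange torus moved from about (9.9, 5.9) to (9.7, 3.7), a distance of √(0.2² + 2.2²) ≈ 2.2.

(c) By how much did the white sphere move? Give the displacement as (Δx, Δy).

(1.0, 1.9)

The white sphere was at about (13.6, 2.5) and moved to about (14.6, 4.4).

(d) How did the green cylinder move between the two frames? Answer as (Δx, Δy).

(2.6, 1.3)

The green cylinder was at about (9.8, 2.5) and moved to about (12.4, 3.8).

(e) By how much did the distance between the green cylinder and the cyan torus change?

+1.4

The distance was about 7.8 in the first image and 9.2 in the second, so they moved 1.4 units further apart.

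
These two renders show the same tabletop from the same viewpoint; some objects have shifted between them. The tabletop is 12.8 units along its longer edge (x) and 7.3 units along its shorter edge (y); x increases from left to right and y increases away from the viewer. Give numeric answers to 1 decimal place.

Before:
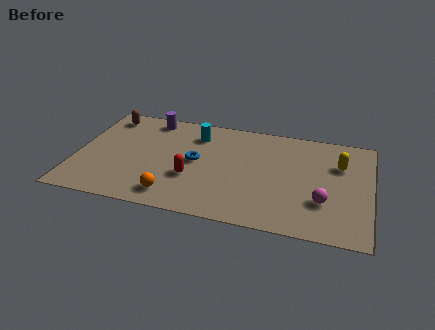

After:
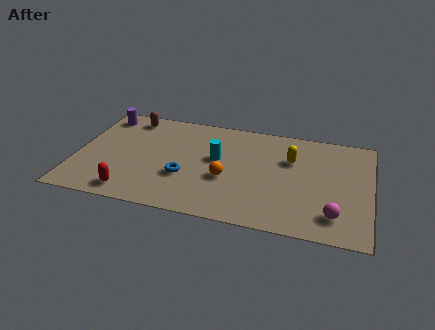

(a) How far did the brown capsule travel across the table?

1.0

From (1.1, 6.2) to (2.1, 6.3), the brown capsule covered √(1.0² + 0.1²) ≈ 1.0 units.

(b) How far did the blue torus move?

1.3

From (5.2, 3.8) to (4.8, 2.6), the blue torus covered √(0.4² + 1.2²) ≈ 1.3 units.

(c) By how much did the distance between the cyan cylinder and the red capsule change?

+1.6

They were about 3.1 units apart before and 4.7 after — 1.6 units further apart.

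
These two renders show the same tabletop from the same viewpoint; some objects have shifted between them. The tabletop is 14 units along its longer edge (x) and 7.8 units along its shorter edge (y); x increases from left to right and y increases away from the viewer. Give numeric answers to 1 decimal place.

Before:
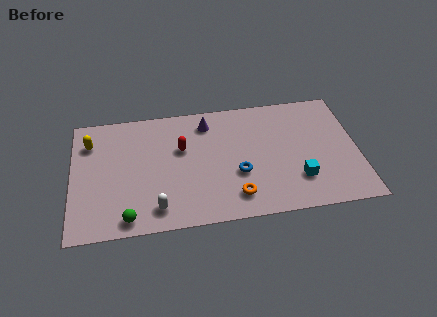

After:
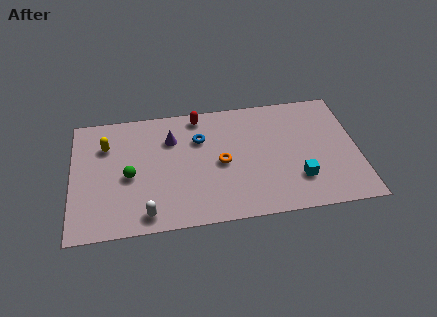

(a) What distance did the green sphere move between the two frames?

2.6

The green sphere was near (2.7, 0.9) before and (2.8, 3.5) after, so it travelled √(0.1² + 2.6²) ≈ 2.6 units.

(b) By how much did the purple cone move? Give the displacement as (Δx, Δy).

(-1.8, -0.8)

The purple cone was at about (6.7, 6.4) and moved to about (4.9, 5.6).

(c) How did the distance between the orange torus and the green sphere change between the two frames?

-0.7

They were about 5.2 units apart before and 4.5 after — 0.7 units closer together.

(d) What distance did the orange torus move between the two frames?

2.3

From (7.9, 1.5) to (7.3, 3.7), the orange torus covered √(0.6² + 2.2²) ≈ 2.3 units.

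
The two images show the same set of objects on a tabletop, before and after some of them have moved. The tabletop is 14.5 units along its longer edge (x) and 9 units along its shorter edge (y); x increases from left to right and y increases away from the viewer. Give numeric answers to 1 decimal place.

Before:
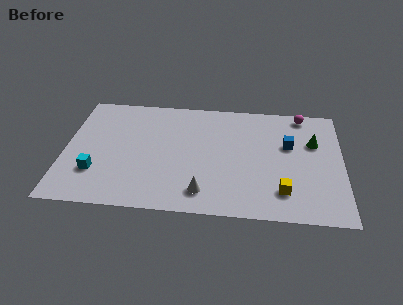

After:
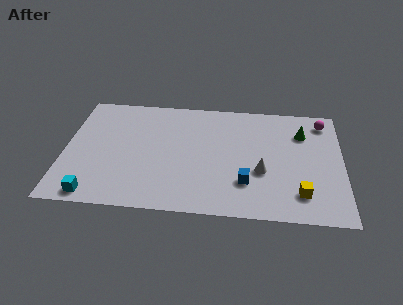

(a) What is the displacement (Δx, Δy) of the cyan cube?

(0.0, -1.7)

From the two frames, the cyan cube sits at roughly (1.7, 2.6) before and (1.7, 0.9) after.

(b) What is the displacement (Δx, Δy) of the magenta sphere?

(1.1, -0.5)

The magenta sphere started near (12.4, 8.1) and ended near (13.5, 7.6).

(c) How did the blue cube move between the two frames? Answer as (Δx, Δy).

(-2.2, -3.1)

The blue cube was at about (11.7, 5.6) and moved to about (9.5, 2.5).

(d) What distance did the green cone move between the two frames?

0.9

The green cone moved from about (13.0, 5.9) to (12.4, 6.6), a distance of √(0.6² + 0.7²) ≈ 0.9.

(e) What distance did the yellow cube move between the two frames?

0.9

The yellow cube was near (11.4, 2.0) before and (12.3, 1.9) after, so it travelled √(0.9² + 0.1²) ≈ 0.9 units.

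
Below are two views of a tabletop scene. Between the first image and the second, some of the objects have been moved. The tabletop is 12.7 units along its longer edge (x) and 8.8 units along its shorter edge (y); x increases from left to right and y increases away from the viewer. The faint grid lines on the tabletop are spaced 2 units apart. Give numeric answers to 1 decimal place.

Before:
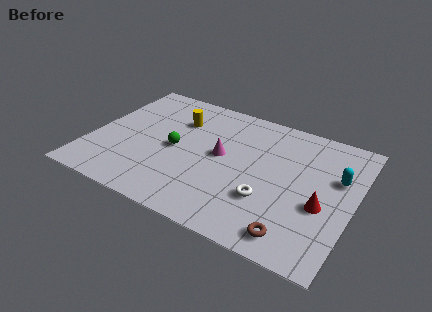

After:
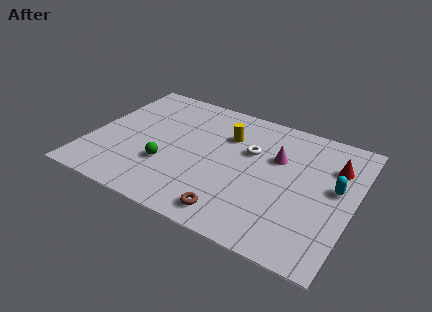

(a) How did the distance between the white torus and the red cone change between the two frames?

+1.5

Before: roughly 2.6 units apart; after: 4.1. That's 1.5 units further apart.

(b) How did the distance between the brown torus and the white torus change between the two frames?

+2.2

The distance was about 2.2 in the first image and 4.4 in the second, so they moved 2.2 units further apart.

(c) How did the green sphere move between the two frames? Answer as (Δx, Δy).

(-0.2, -1.3)

The green sphere started near (4.1, 4.2) and ended near (3.9, 2.9).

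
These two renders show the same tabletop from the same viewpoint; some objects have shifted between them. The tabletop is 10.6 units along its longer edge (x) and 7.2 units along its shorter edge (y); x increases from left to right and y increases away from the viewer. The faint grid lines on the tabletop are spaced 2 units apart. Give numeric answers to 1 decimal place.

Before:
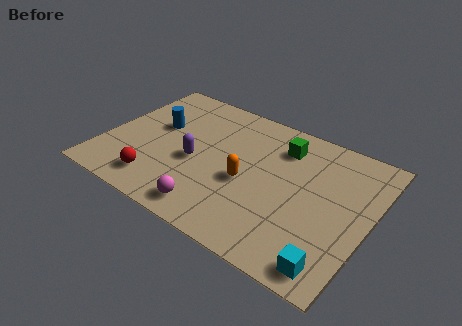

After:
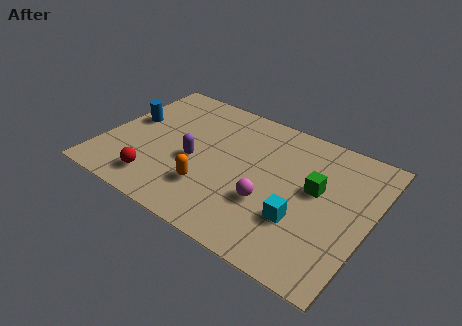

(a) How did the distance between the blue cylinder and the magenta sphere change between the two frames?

+1.8

The distance was about 4.4 in the first image and 6.2 in the second, so they moved 1.8 units further apart.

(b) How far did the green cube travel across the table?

2.2

The green cube moved from about (6.8, 5.6) to (8.4, 4.1), a distance of √(1.6² + 1.5²) ≈ 2.2.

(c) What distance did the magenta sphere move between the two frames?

2.5

From (4.8, 1.0) to (6.8, 2.5), the magenta sphere covered √(2.0² + 1.5²) ≈ 2.5 units.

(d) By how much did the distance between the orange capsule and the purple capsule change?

-0.7

The distance was about 2.1 in the first image and 1.4 in the second, so they moved 0.7 units closer together.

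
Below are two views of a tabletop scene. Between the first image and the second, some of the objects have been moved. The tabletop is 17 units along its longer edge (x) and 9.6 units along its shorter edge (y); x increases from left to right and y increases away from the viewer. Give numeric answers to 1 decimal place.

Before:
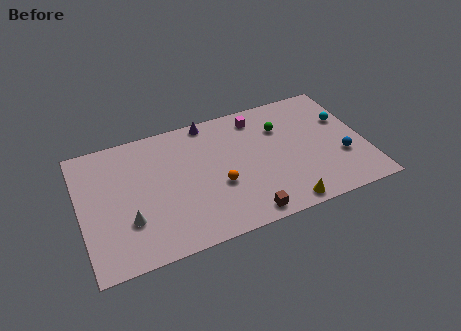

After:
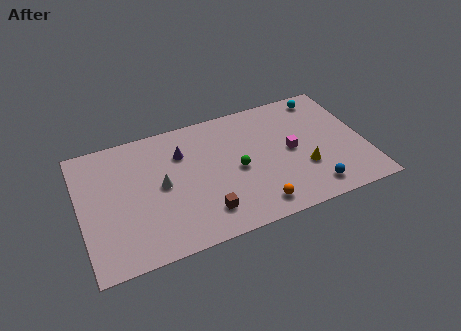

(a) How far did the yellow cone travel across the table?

2.7

The yellow cone was near (11.7, 0.9) before and (13.2, 3.2) after, so it travelled √(1.5² + 2.3²) ≈ 2.7 units.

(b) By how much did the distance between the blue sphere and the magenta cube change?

-3.2

The distance was about 6.6 in the first image and 3.4 in the second, so they moved 3.2 units closer together.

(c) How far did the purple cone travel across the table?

2.6

The purple cone was near (8.0, 8.8) before and (6.2, 6.9) after, so it travelled √(1.8² + 1.9²) ≈ 2.6 units.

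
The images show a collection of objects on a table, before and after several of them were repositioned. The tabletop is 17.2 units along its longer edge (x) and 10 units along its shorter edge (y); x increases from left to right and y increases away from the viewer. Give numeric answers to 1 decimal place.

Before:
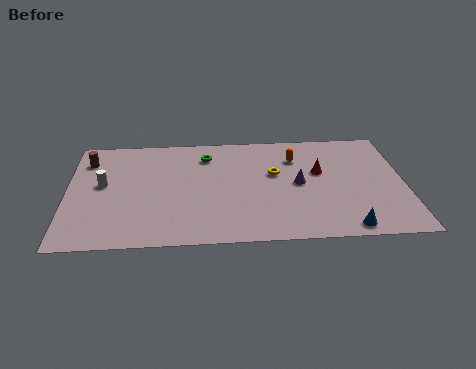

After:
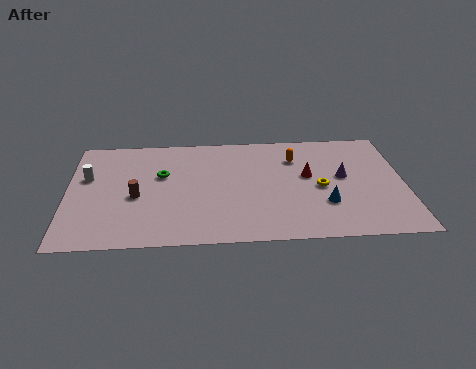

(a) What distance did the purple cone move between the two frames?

2.4

The purple cone was near (11.8, 5.0) before and (14.1, 5.5) after, so it travelled √(2.3² + 0.5²) ≈ 2.4 units.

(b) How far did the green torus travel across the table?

2.9

The green torus was near (7.1, 7.9) before and (4.8, 6.2) after, so it travelled √(2.3² + 1.7²) ≈ 2.9 units.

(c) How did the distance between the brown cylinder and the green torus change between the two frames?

-3.8

Before: roughly 6.1 units apart; after: 2.3. That's 3.8 units closer together.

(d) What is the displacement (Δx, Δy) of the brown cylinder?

(2.5, -3.5)

The brown cylinder was at about (1.0, 7.8) and moved to about (3.5, 4.3).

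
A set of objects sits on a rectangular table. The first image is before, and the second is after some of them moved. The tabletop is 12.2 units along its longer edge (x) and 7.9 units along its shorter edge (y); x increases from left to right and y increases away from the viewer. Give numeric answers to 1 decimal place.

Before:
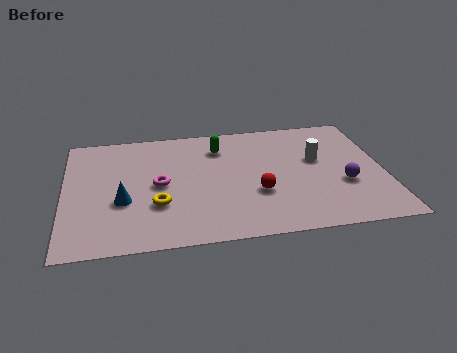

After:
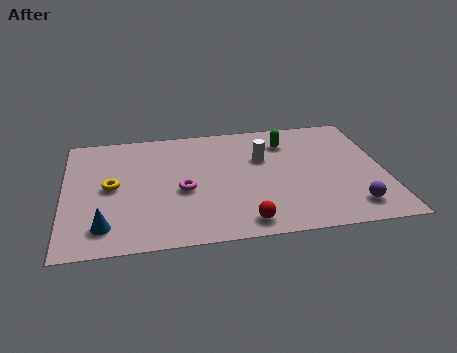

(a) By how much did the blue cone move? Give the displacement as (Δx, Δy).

(-0.7, -1.5)

The blue cone was at about (2.2, 3.0) and moved to about (1.5, 1.5).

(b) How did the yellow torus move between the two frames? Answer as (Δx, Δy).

(-1.7, 1.4)

The yellow torus started near (3.5, 2.6) and ended near (1.8, 4.0).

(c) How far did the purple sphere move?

1.5

The purple sphere moved from about (10.6, 2.9) to (10.8, 1.4), a distance of √(0.2² + 1.5²) ≈ 1.5.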